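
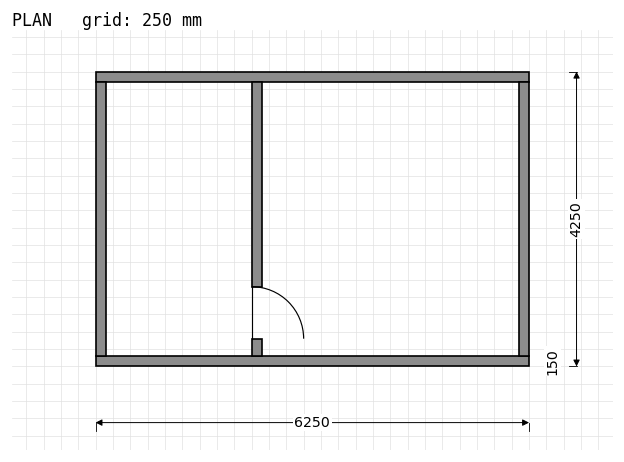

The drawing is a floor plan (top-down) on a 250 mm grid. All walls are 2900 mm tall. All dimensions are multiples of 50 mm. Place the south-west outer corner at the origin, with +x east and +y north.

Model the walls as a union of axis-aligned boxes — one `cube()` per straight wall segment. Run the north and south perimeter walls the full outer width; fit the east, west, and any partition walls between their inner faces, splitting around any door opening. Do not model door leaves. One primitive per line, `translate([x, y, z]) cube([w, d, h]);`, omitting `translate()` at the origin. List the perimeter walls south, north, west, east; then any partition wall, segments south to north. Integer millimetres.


cube([6250, 150, 2900]);
translate([0, 4100, 0]) cube([6250, 150, 2900]);
translate([0, 150, 0]) cube([150, 3950, 2900]);
translate([6100, 150, 0]) cube([150, 3950, 2900]);
translate([2250, 150, 0]) cube([150, 250, 2900]);
translate([2250, 1150, 0]) cube([150, 2950, 2900]);


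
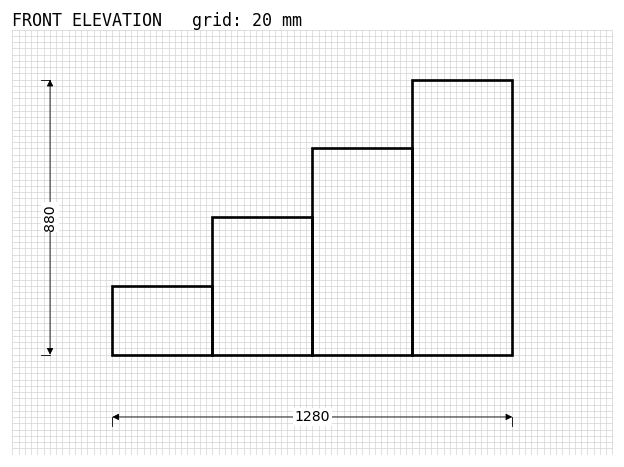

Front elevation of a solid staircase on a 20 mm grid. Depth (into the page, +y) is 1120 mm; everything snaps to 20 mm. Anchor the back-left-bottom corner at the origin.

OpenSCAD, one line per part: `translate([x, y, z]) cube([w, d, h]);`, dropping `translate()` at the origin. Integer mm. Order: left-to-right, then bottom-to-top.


cube([320, 1120, 220]);
translate([320, 0, 0]) cube([320, 1120, 440]);
translate([640, 0, 0]) cube([320, 1120, 660]);
translate([960, 0, 0]) cube([320, 1120, 880]);


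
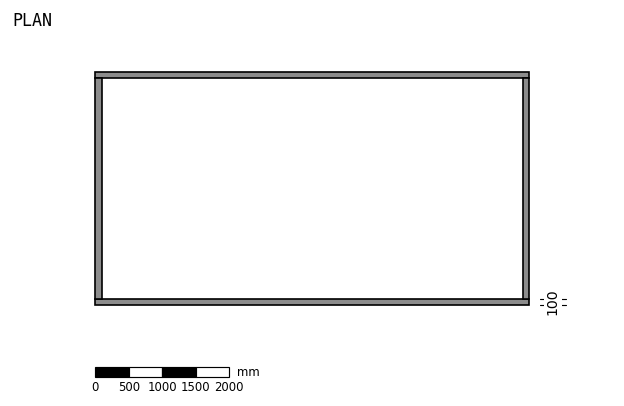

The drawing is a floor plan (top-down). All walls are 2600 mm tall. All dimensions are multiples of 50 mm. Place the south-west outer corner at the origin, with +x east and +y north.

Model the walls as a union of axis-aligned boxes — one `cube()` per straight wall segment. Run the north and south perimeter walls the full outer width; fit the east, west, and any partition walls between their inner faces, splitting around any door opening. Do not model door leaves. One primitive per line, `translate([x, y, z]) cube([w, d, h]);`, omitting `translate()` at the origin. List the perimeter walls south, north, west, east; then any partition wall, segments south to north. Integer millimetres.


cube([6500, 100, 2600]);
translate([0, 3400, 0]) cube([6500, 100, 2600]);
translate([0, 100, 0]) cube([100, 3300, 2600]);
translate([6400, 100, 0]) cube([100, 3300, 2600]);


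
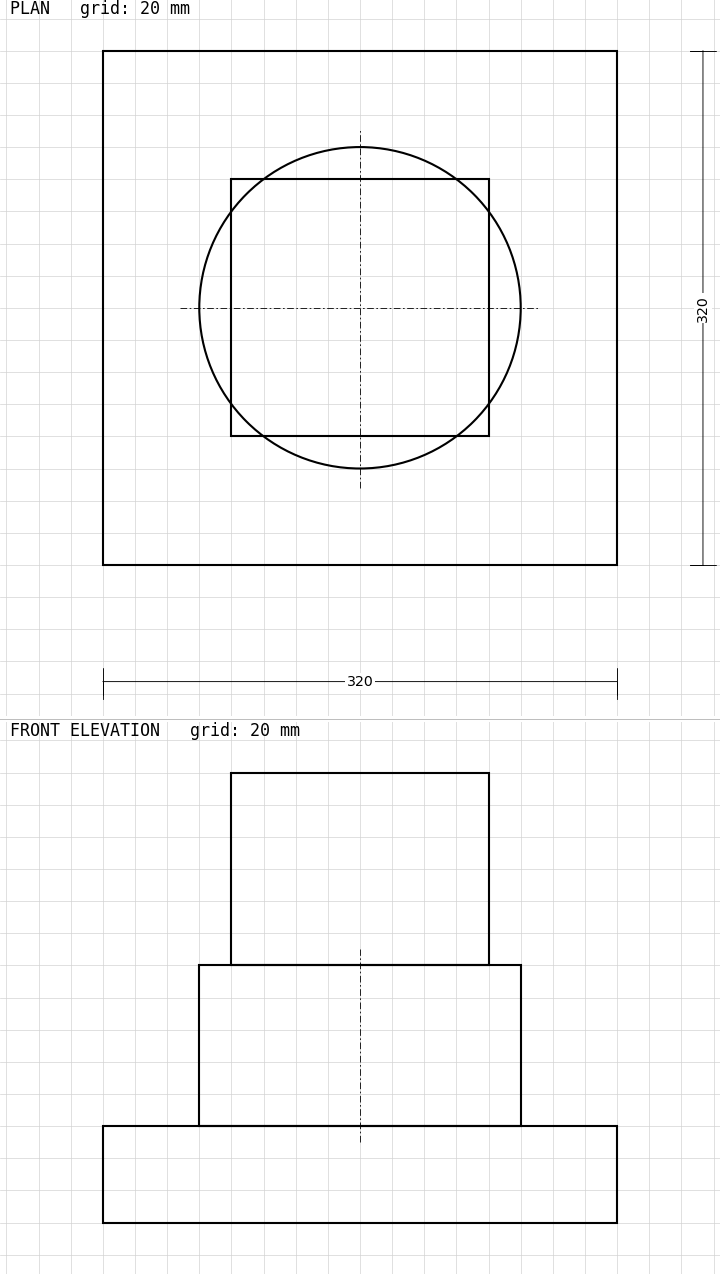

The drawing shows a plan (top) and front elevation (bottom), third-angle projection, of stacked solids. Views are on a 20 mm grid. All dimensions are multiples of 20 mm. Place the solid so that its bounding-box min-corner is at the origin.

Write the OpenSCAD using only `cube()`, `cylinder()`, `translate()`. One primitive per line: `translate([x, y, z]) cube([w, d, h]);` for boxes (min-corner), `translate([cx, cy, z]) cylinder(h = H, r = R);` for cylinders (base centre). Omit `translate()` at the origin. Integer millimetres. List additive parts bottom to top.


cube([320, 320, 60]);
translate([160, 160, 60]) cylinder(h = 100, r = 100);
translate([80, 80, 160]) cube([160, 160, 120]);


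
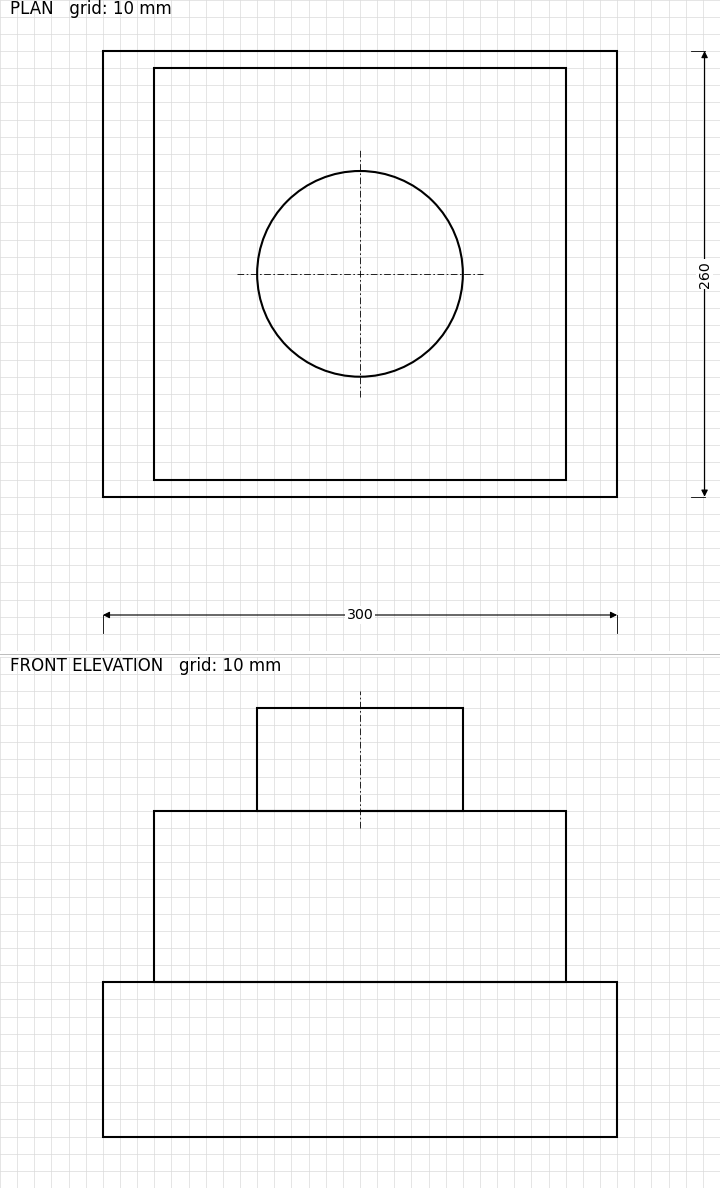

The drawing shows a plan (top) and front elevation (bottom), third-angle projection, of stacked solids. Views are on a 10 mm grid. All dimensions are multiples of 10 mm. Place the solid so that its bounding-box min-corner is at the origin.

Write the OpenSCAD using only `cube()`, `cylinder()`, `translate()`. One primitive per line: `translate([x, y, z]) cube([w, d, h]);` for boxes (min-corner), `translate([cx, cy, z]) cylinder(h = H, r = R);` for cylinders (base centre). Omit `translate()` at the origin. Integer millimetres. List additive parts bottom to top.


cube([300, 260, 90]);
translate([30, 10, 90]) cube([240, 240, 100]);
translate([150, 130, 190]) cylinder(h = 60, r = 60);


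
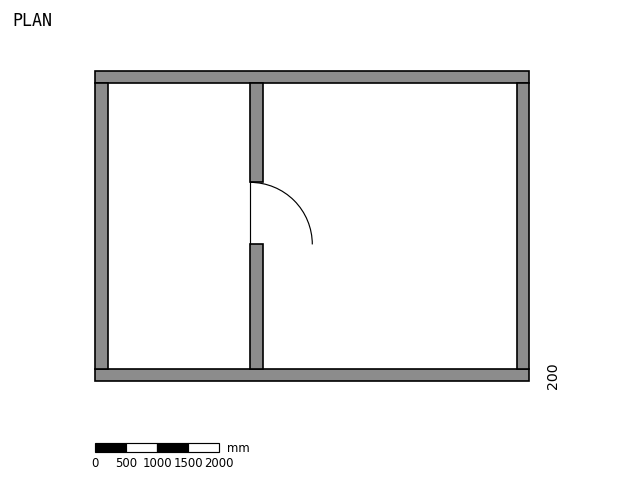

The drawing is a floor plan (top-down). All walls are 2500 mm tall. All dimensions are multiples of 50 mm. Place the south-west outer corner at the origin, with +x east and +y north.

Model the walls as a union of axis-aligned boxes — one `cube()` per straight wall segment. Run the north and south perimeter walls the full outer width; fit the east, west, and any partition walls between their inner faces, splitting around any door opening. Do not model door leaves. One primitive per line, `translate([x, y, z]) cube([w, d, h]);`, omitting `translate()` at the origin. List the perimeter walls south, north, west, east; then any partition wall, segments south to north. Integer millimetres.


cube([7000, 200, 2500]);
translate([0, 4800, 0]) cube([7000, 200, 2500]);
translate([0, 200, 0]) cube([200, 4600, 2500]);
translate([6800, 200, 0]) cube([200, 4600, 2500]);
translate([2500, 200, 0]) cube([200, 2000, 2500]);
translate([2500, 3200, 0]) cube([200, 1600, 2500]);


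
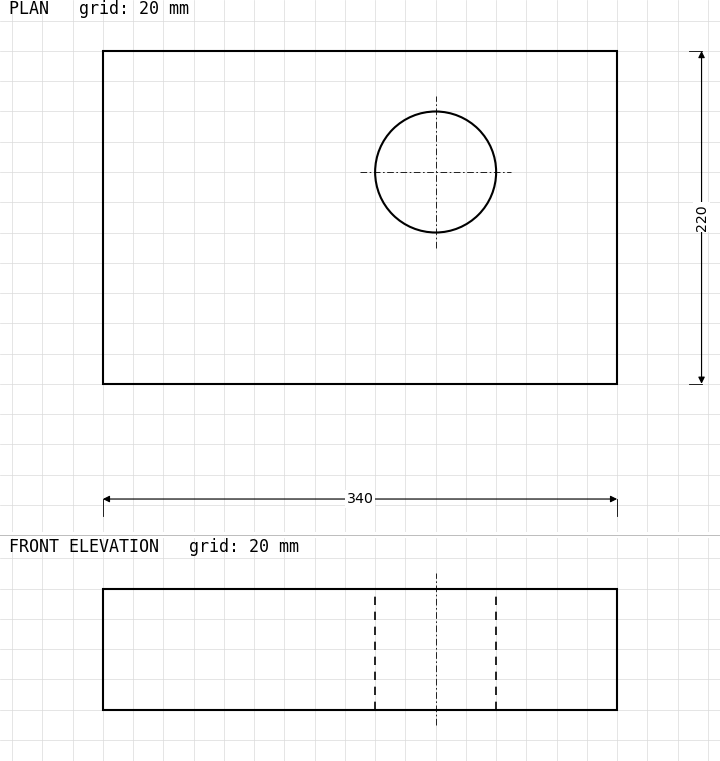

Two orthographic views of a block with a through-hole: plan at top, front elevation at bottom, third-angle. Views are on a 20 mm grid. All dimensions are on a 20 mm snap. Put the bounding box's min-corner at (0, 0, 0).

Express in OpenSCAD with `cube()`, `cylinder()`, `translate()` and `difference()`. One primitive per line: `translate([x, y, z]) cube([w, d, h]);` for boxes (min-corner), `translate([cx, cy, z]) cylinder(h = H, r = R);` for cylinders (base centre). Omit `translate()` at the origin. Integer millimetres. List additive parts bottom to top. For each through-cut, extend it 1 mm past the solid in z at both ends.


difference() {
  cube([340, 220, 80]);
  translate([220, 140, -1]) cylinder(h = 82, r = 40);
}


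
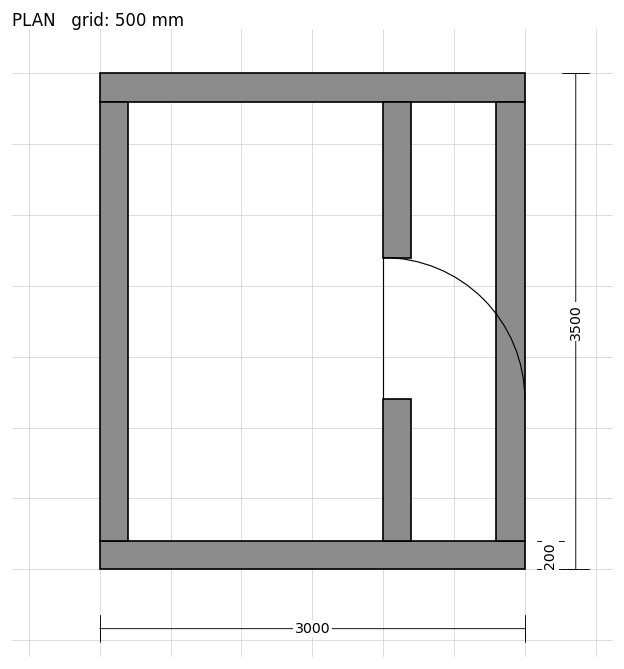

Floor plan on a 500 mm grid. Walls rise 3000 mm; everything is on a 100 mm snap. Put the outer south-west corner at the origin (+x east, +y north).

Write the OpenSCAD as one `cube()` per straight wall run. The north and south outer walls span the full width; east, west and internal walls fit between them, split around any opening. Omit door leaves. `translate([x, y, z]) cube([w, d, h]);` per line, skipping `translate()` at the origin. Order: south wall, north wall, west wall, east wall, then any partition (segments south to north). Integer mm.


cube([3000, 200, 3000]);
translate([0, 3300, 0]) cube([3000, 200, 3000]);
translate([0, 200, 0]) cube([200, 3100, 3000]);
translate([2800, 200, 0]) cube([200, 3100, 3000]);
translate([2000, 200, 0]) cube([200, 1000, 3000]);
translate([2000, 2200, 0]) cube([200, 1100, 3000]);


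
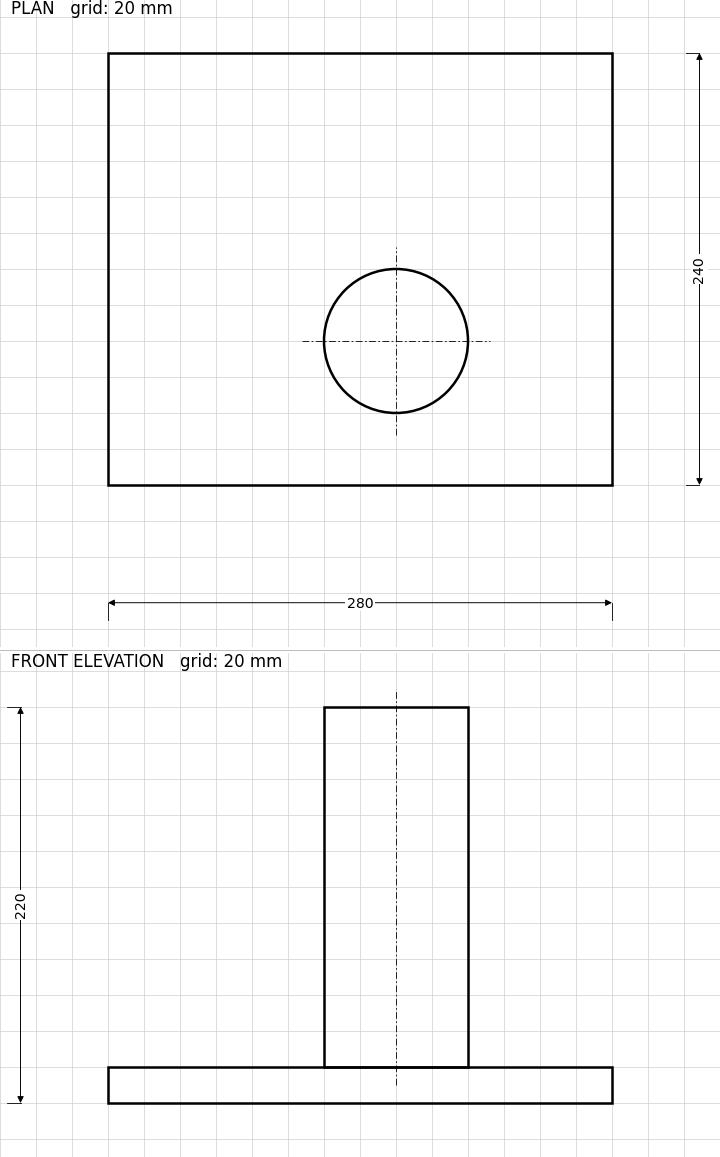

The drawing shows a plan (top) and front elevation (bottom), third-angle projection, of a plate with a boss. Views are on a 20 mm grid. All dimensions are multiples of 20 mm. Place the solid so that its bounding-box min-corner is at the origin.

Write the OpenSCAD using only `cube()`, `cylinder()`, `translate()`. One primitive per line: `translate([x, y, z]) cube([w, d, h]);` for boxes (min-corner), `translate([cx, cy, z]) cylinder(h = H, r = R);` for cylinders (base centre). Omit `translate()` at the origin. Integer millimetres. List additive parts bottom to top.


cube([280, 240, 20]);
translate([160, 80, 20]) cylinder(h = 200, r = 40);


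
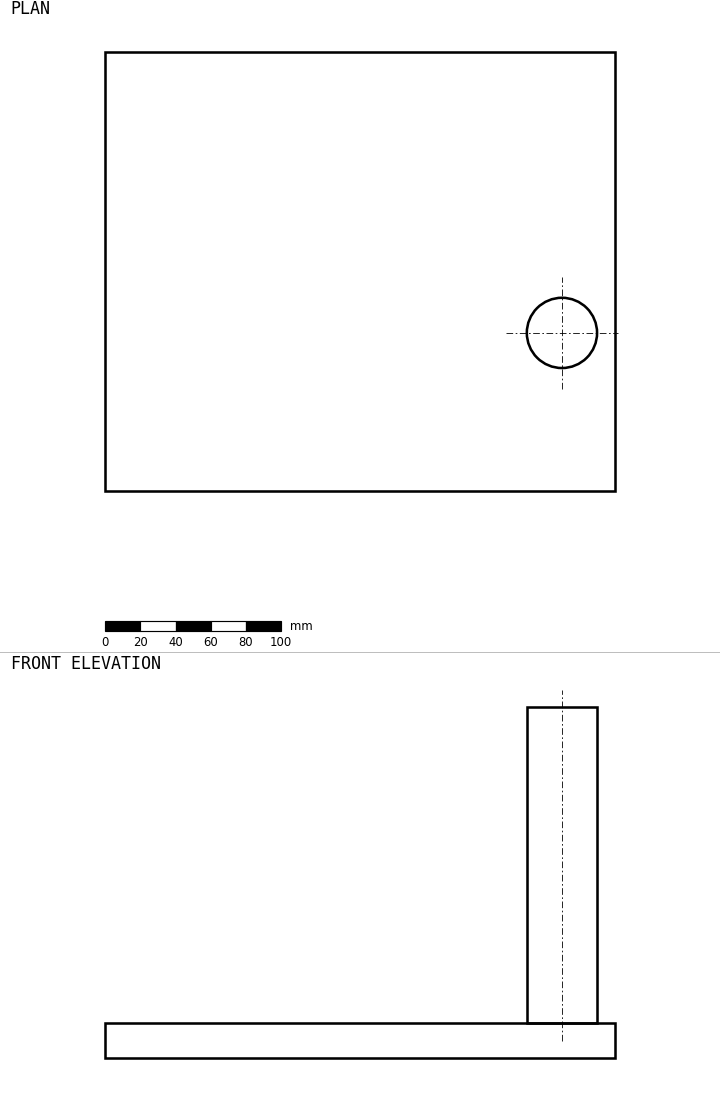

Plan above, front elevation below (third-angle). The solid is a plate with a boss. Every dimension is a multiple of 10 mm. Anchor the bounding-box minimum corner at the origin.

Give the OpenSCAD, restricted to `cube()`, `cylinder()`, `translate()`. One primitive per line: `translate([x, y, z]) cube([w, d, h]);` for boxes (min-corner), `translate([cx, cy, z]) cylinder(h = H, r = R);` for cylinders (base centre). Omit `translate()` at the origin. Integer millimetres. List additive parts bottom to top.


cube([290, 250, 20]);
translate([260, 90, 20]) cylinder(h = 180, r = 20);


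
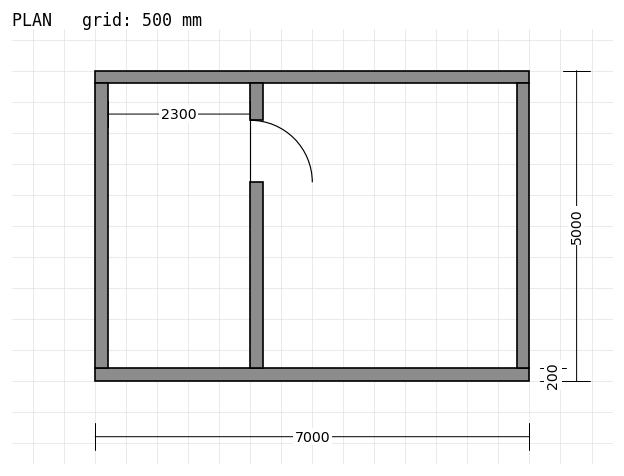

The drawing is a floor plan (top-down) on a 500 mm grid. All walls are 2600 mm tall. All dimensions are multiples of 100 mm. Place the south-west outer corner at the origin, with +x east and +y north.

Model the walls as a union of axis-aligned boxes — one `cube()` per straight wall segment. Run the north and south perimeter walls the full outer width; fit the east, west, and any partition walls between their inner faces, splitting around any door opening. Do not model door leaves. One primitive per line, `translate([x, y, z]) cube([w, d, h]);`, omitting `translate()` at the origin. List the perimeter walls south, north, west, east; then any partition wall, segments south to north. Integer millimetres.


cube([7000, 200, 2600]);
translate([0, 4800, 0]) cube([7000, 200, 2600]);
translate([0, 200, 0]) cube([200, 4600, 2600]);
translate([6800, 200, 0]) cube([200, 4600, 2600]);
translate([2500, 200, 0]) cube([200, 3000, 2600]);
translate([2500, 4200, 0]) cube([200, 600, 2600]);


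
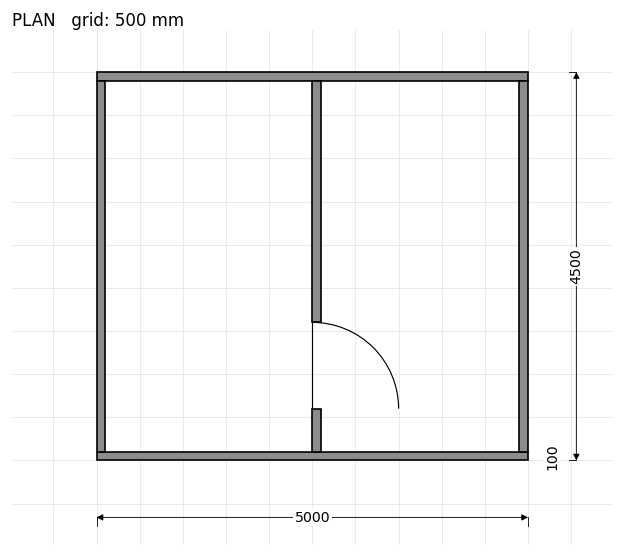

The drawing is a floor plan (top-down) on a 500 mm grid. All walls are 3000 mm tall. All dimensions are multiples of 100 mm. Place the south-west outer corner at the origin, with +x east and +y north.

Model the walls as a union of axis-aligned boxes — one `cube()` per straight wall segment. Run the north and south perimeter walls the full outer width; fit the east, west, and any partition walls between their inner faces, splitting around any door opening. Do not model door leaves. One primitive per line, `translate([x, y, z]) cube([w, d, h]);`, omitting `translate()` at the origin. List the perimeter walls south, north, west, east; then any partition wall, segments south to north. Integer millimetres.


cube([5000, 100, 3000]);
translate([0, 4400, 0]) cube([5000, 100, 3000]);
translate([0, 100, 0]) cube([100, 4300, 3000]);
translate([4900, 100, 0]) cube([100, 4300, 3000]);
translate([2500, 100, 0]) cube([100, 500, 3000]);
translate([2500, 1600, 0]) cube([100, 2800, 3000]);


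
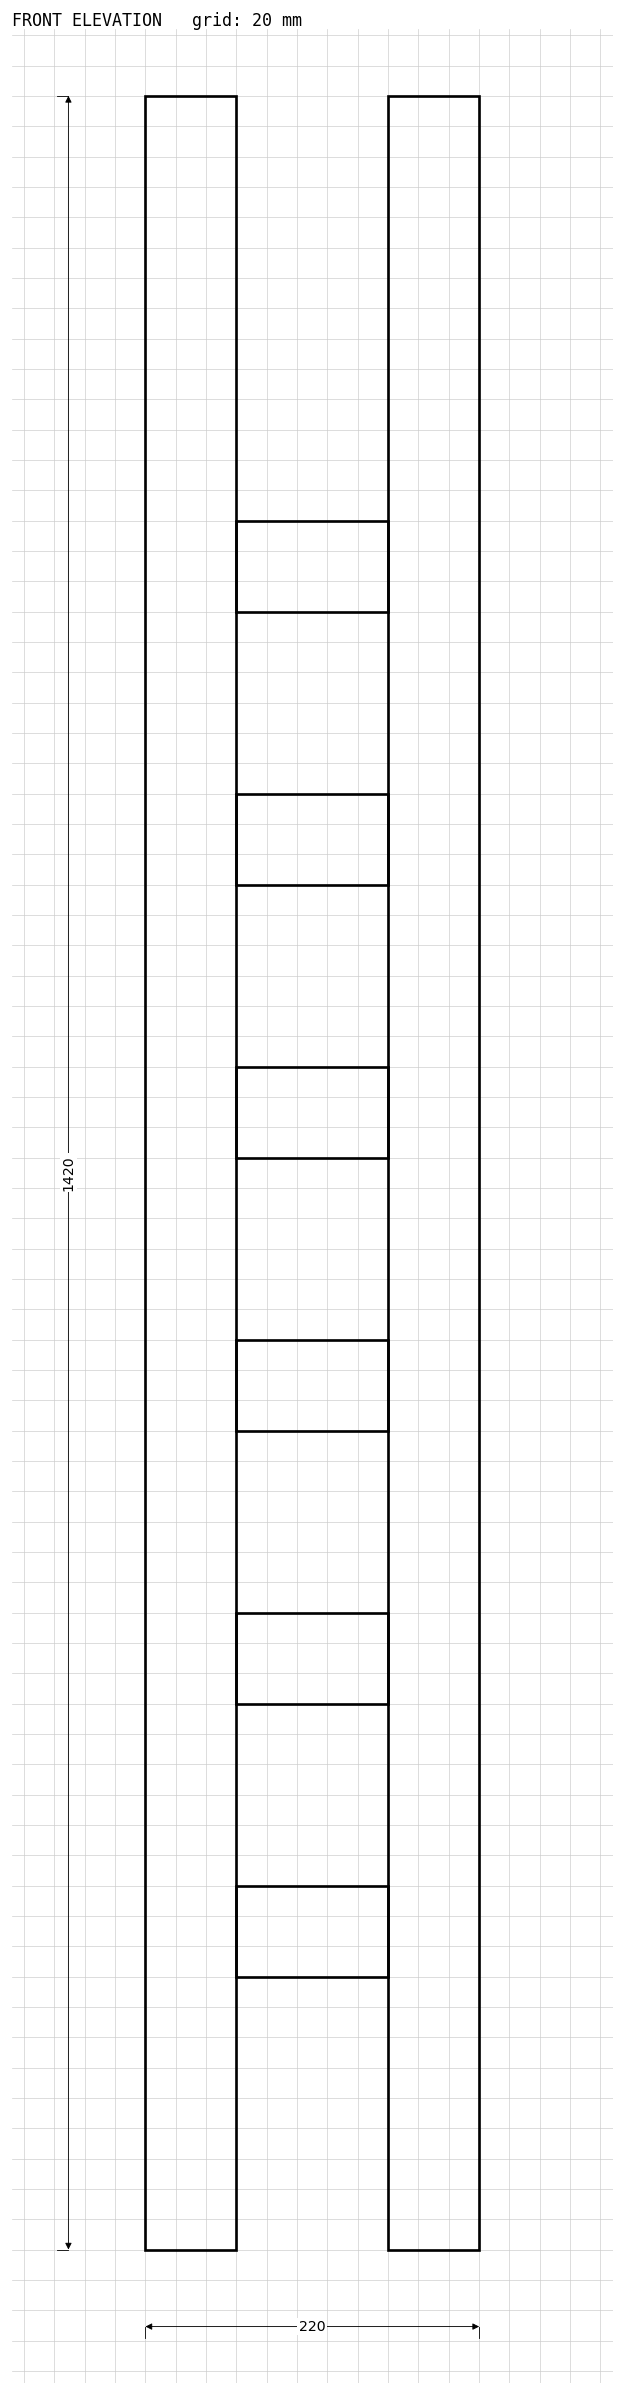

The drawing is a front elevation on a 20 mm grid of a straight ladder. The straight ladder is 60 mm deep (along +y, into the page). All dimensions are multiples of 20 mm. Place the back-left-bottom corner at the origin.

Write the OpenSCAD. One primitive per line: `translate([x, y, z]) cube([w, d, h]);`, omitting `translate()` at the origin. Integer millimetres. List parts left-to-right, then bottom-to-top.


cube([60, 60, 1420]);
translate([60, 0, 180]) cube([100, 60, 60]);
translate([60, 0, 360]) cube([100, 60, 60]);
translate([60, 0, 540]) cube([100, 60, 60]);
translate([60, 0, 720]) cube([100, 60, 60]);
translate([60, 0, 900]) cube([100, 60, 60]);
translate([60, 0, 1080]) cube([100, 60, 60]);
translate([160, 0, 0]) cube([60, 60, 1420]);


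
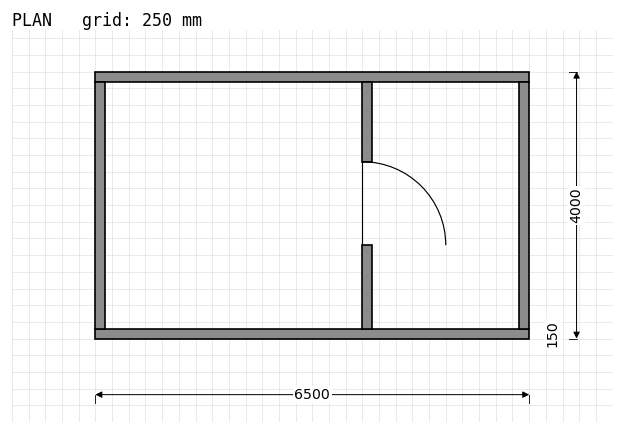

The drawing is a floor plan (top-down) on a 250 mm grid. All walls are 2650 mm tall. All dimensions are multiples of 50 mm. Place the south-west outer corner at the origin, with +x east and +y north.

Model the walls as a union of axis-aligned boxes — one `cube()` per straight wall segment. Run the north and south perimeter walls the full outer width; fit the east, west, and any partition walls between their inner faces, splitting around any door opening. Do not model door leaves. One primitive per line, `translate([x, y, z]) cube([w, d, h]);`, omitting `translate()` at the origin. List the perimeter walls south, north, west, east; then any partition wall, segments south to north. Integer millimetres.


cube([6500, 150, 2650]);
translate([0, 3850, 0]) cube([6500, 150, 2650]);
translate([0, 150, 0]) cube([150, 3700, 2650]);
translate([6350, 150, 0]) cube([150, 3700, 2650]);
translate([4000, 150, 0]) cube([150, 1250, 2650]);
translate([4000, 2650, 0]) cube([150, 1200, 2650]);


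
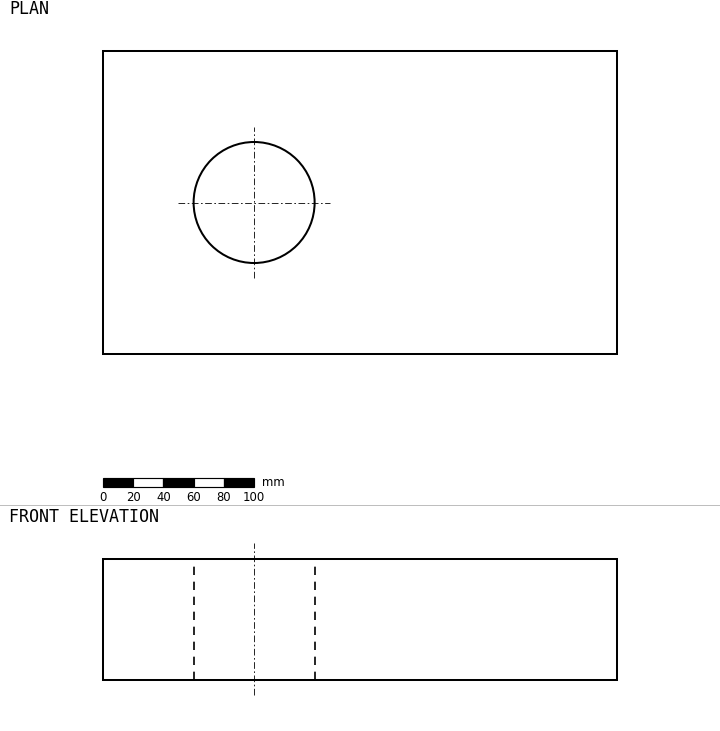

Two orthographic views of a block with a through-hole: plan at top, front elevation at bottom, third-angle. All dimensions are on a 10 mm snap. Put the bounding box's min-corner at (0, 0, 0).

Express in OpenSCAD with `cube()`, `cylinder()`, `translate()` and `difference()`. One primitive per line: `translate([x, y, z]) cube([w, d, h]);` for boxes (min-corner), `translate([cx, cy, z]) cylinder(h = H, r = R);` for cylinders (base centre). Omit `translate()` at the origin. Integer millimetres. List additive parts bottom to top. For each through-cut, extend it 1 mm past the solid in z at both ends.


difference() {
  cube([340, 200, 80]);
  translate([100, 100, -1]) cylinder(h = 82, r = 40);
}


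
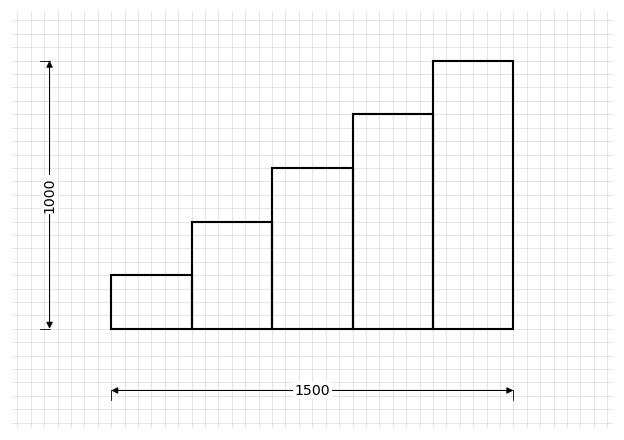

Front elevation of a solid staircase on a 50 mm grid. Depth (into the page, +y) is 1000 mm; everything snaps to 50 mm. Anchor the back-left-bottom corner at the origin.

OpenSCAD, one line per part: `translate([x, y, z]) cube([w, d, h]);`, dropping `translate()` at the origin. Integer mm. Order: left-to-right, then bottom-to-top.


cube([300, 1000, 200]);
translate([300, 0, 0]) cube([300, 1000, 400]);
translate([600, 0, 0]) cube([300, 1000, 600]);
translate([900, 0, 0]) cube([300, 1000, 800]);
translate([1200, 0, 0]) cube([300, 1000, 1000]);


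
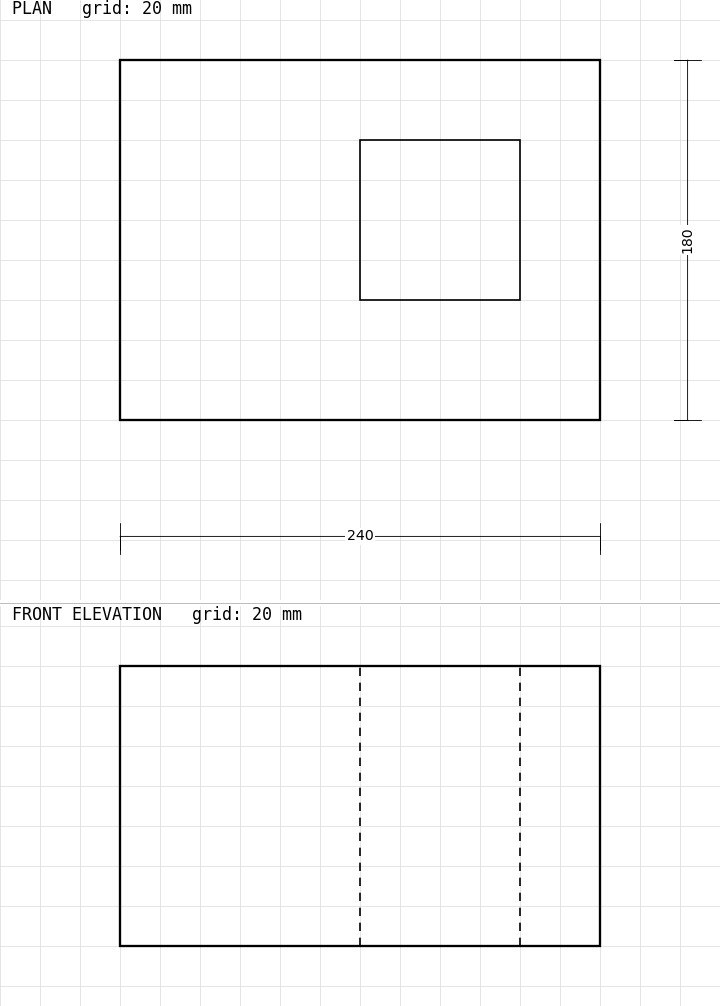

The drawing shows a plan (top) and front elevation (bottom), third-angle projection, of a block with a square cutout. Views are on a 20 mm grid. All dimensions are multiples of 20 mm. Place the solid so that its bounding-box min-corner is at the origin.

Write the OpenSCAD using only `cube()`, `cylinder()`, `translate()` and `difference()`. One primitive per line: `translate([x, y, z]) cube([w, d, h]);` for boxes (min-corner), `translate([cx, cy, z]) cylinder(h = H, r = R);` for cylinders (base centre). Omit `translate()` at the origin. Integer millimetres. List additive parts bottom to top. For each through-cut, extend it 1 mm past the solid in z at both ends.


difference() {
  cube([240, 180, 140]);
  translate([120, 60, -1]) cube([80, 80, 142]);
}


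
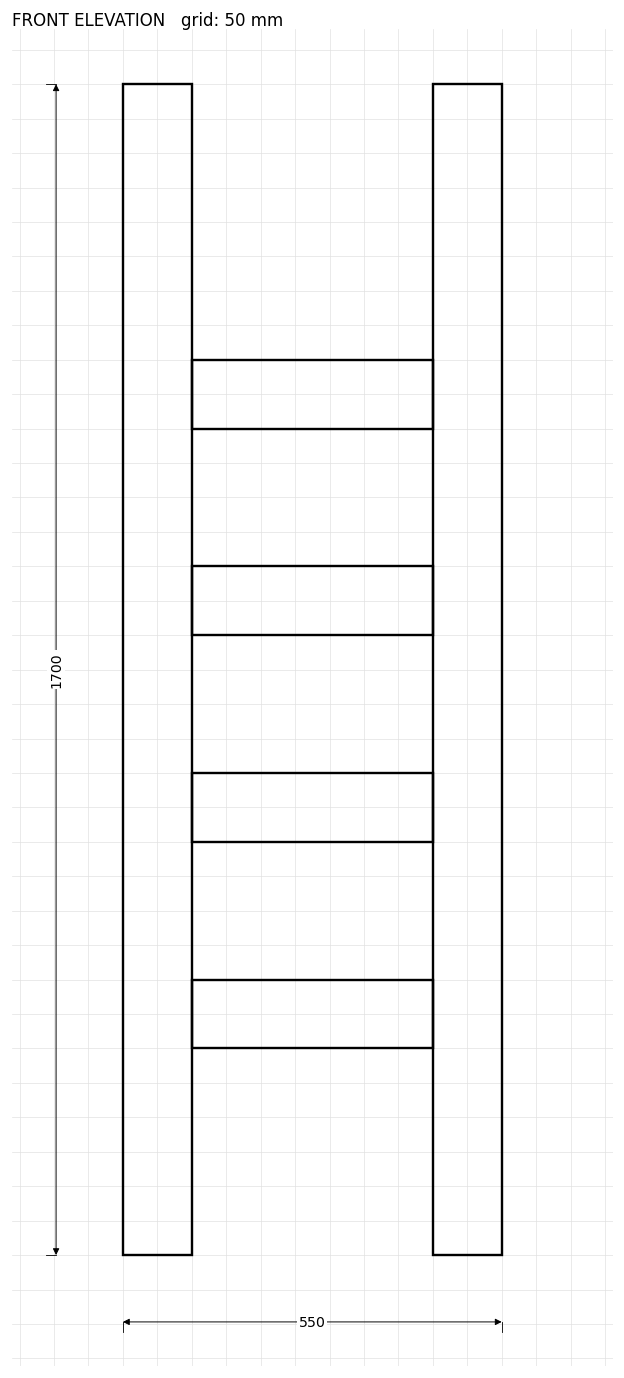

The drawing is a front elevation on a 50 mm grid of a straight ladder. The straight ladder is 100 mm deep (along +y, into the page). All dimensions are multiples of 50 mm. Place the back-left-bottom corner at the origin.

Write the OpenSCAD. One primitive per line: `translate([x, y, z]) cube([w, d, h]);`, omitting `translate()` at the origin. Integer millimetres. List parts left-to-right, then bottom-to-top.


cube([100, 100, 1700]);
translate([100, 0, 300]) cube([350, 100, 100]);
translate([100, 0, 600]) cube([350, 100, 100]);
translate([100, 0, 900]) cube([350, 100, 100]);
translate([100, 0, 1200]) cube([350, 100, 100]);
translate([450, 0, 0]) cube([100, 100, 1700]);


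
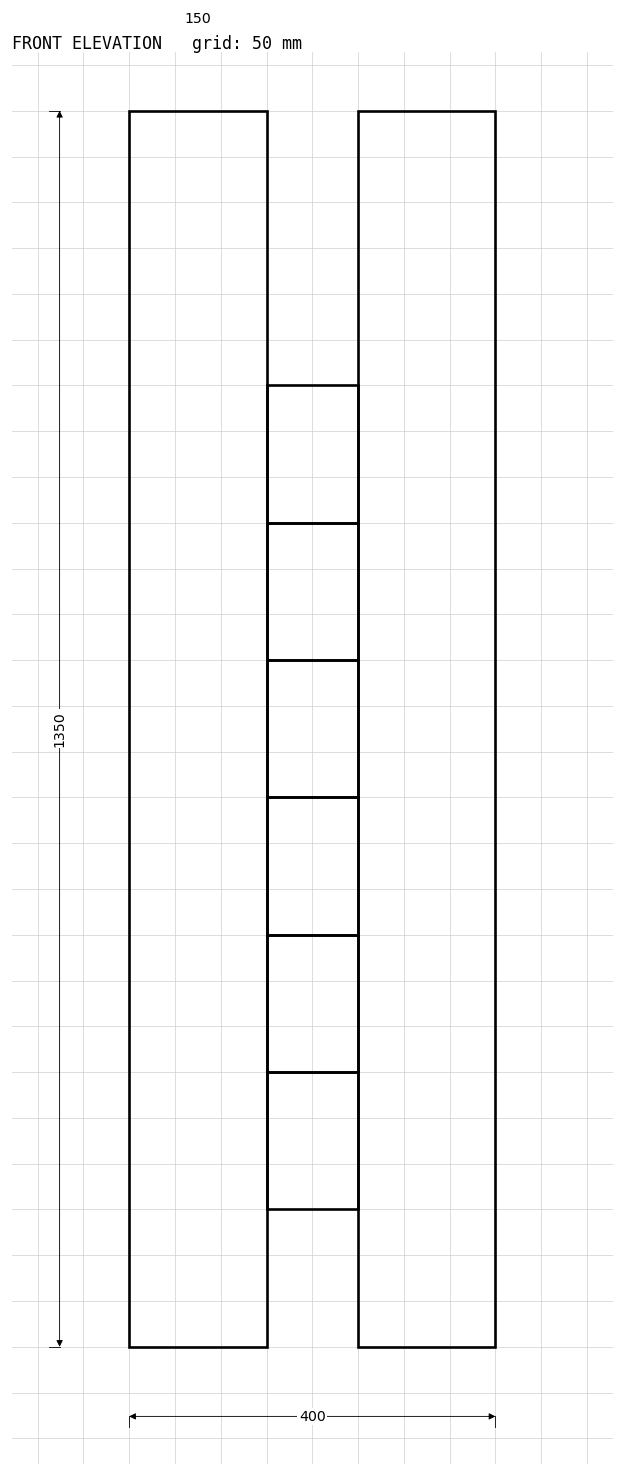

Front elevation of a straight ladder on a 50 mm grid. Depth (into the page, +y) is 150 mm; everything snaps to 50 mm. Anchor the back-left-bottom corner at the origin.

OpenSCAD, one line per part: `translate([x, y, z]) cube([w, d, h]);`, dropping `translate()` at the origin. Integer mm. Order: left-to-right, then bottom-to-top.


cube([150, 150, 1350]);
translate([150, 0, 150]) cube([100, 150, 150]);
translate([150, 0, 300]) cube([100, 150, 150]);
translate([150, 0, 450]) cube([100, 150, 150]);
translate([150, 0, 600]) cube([100, 150, 150]);
translate([150, 0, 750]) cube([100, 150, 150]);
translate([150, 0, 900]) cube([100, 150, 150]);
translate([250, 0, 0]) cube([150, 150, 1350]);


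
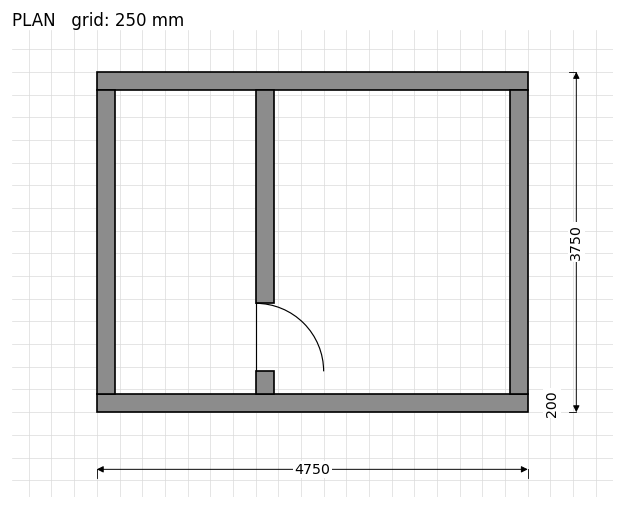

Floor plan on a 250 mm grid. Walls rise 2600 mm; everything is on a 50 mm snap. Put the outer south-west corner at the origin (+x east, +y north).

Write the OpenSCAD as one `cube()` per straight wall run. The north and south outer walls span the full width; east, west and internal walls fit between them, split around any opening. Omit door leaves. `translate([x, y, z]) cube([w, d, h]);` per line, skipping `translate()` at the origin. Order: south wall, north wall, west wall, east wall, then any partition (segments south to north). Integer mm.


cube([4750, 200, 2600]);
translate([0, 3550, 0]) cube([4750, 200, 2600]);
translate([0, 200, 0]) cube([200, 3350, 2600]);
translate([4550, 200, 0]) cube([200, 3350, 2600]);
translate([1750, 200, 0]) cube([200, 250, 2600]);
translate([1750, 1200, 0]) cube([200, 2350, 2600]);


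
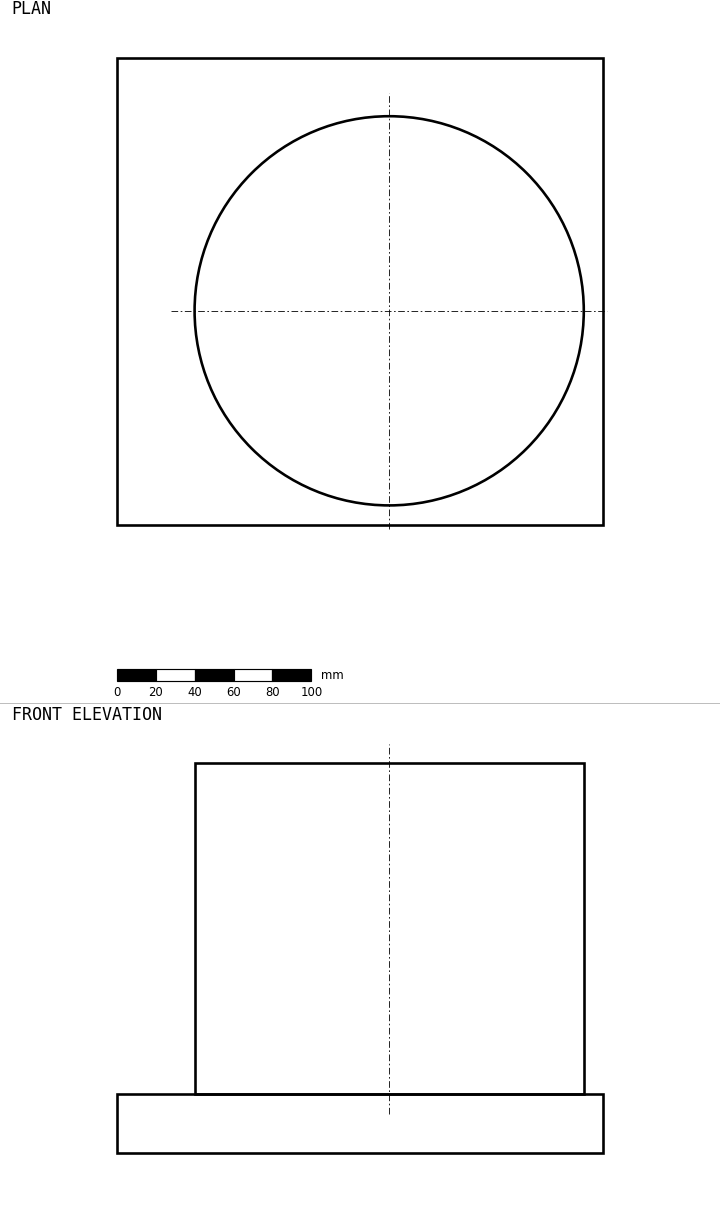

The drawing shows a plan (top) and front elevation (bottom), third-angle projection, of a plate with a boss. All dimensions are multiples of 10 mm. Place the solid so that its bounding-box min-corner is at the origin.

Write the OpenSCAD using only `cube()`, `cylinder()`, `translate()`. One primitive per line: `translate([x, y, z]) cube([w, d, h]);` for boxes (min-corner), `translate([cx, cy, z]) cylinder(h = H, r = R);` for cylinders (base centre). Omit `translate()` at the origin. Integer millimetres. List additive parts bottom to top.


cube([250, 240, 30]);
translate([140, 110, 30]) cylinder(h = 170, r = 100);


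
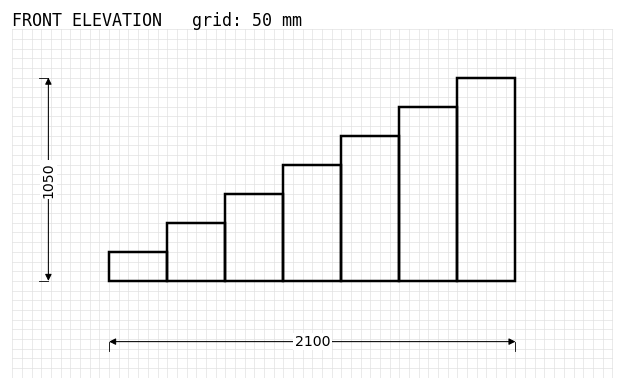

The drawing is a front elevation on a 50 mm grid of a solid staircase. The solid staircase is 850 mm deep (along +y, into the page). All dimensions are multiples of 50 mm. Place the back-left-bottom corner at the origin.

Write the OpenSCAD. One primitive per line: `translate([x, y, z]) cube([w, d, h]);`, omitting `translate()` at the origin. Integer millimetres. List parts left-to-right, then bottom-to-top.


cube([300, 850, 150]);
translate([300, 0, 0]) cube([300, 850, 300]);
translate([600, 0, 0]) cube([300, 850, 450]);
translate([900, 0, 0]) cube([300, 850, 600]);
translate([1200, 0, 0]) cube([300, 850, 750]);
translate([1500, 0, 0]) cube([300, 850, 900]);
translate([1800, 0, 0]) cube([300, 850, 1050]);


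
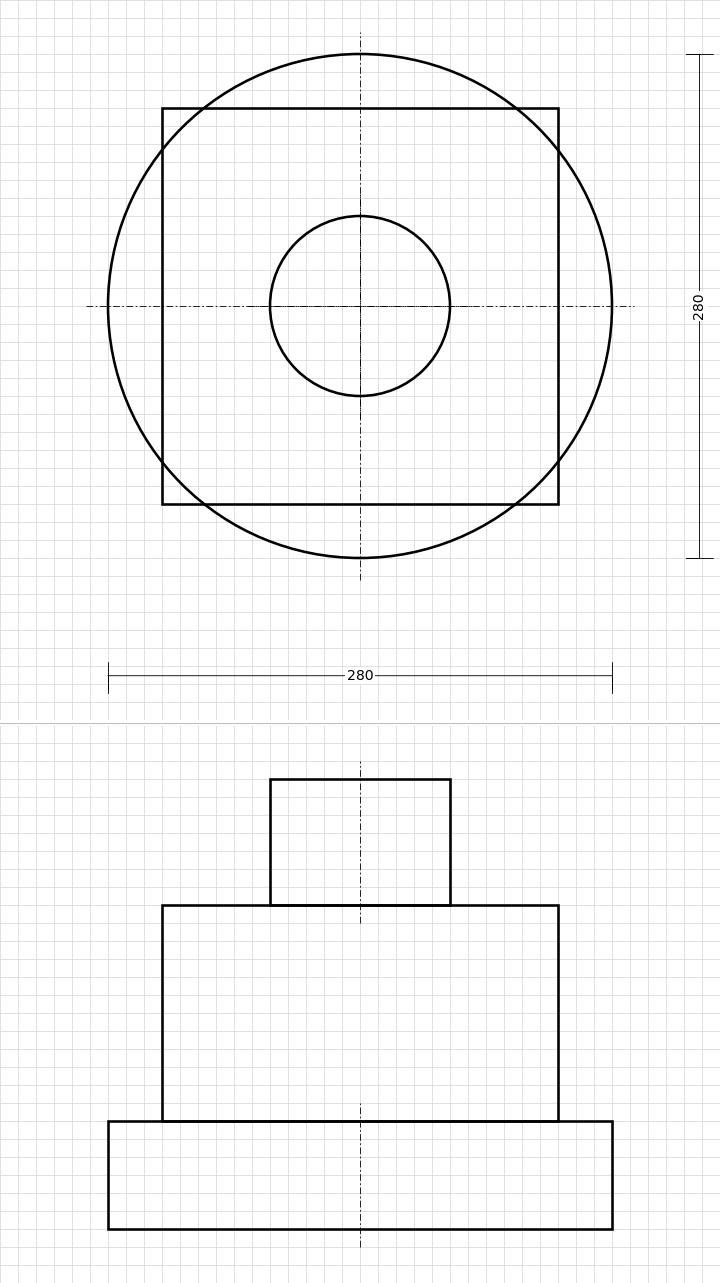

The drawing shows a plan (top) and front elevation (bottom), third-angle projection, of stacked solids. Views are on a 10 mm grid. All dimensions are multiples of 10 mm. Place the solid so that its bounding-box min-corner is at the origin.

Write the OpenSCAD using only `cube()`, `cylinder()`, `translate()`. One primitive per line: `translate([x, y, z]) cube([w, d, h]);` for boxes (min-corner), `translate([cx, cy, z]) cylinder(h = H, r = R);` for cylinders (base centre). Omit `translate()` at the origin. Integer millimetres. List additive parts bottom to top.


translate([140, 140, 0]) cylinder(h = 60, r = 140);
translate([30, 30, 60]) cube([220, 220, 120]);
translate([140, 140, 180]) cylinder(h = 70, r = 50);


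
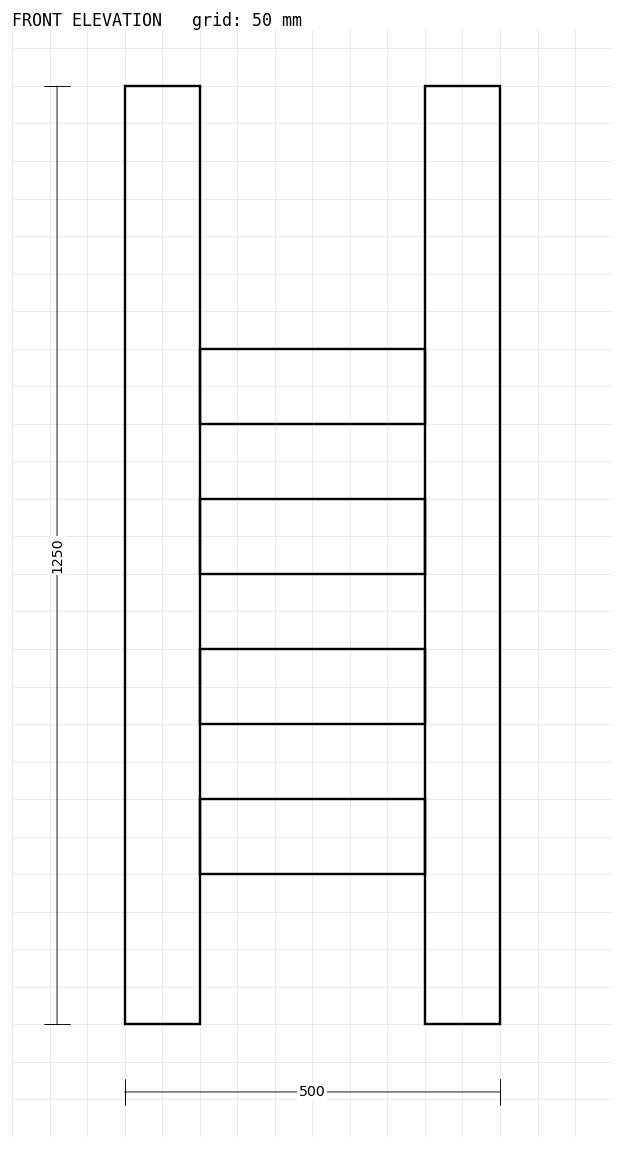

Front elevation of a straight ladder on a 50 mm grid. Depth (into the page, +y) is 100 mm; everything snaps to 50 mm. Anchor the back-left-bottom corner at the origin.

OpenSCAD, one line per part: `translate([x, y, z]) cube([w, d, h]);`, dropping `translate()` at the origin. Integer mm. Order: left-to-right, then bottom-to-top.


cube([100, 100, 1250]);
translate([100, 0, 200]) cube([300, 100, 100]);
translate([100, 0, 400]) cube([300, 100, 100]);
translate([100, 0, 600]) cube([300, 100, 100]);
translate([100, 0, 800]) cube([300, 100, 100]);
translate([400, 0, 0]) cube([100, 100, 1250]);


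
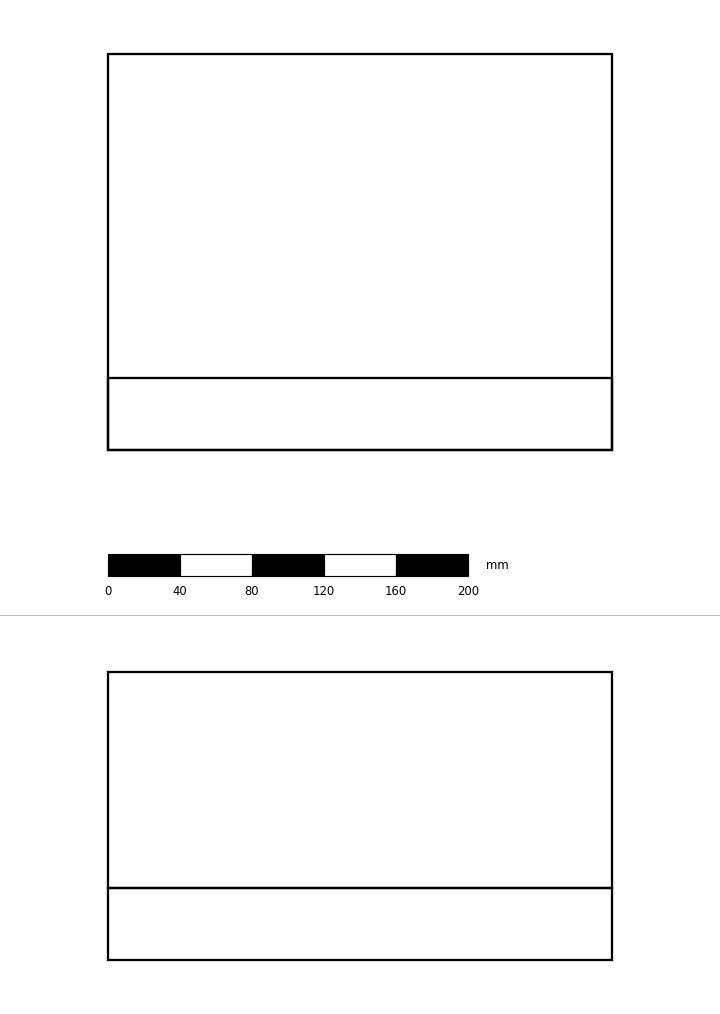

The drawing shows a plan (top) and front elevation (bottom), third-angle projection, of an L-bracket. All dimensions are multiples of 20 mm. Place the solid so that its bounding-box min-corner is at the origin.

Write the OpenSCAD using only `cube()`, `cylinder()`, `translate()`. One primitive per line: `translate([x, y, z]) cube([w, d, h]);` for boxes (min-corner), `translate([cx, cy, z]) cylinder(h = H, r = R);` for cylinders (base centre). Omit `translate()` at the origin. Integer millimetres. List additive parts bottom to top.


cube([280, 220, 40]);
translate([0, 0, 40]) cube([280, 40, 120]);


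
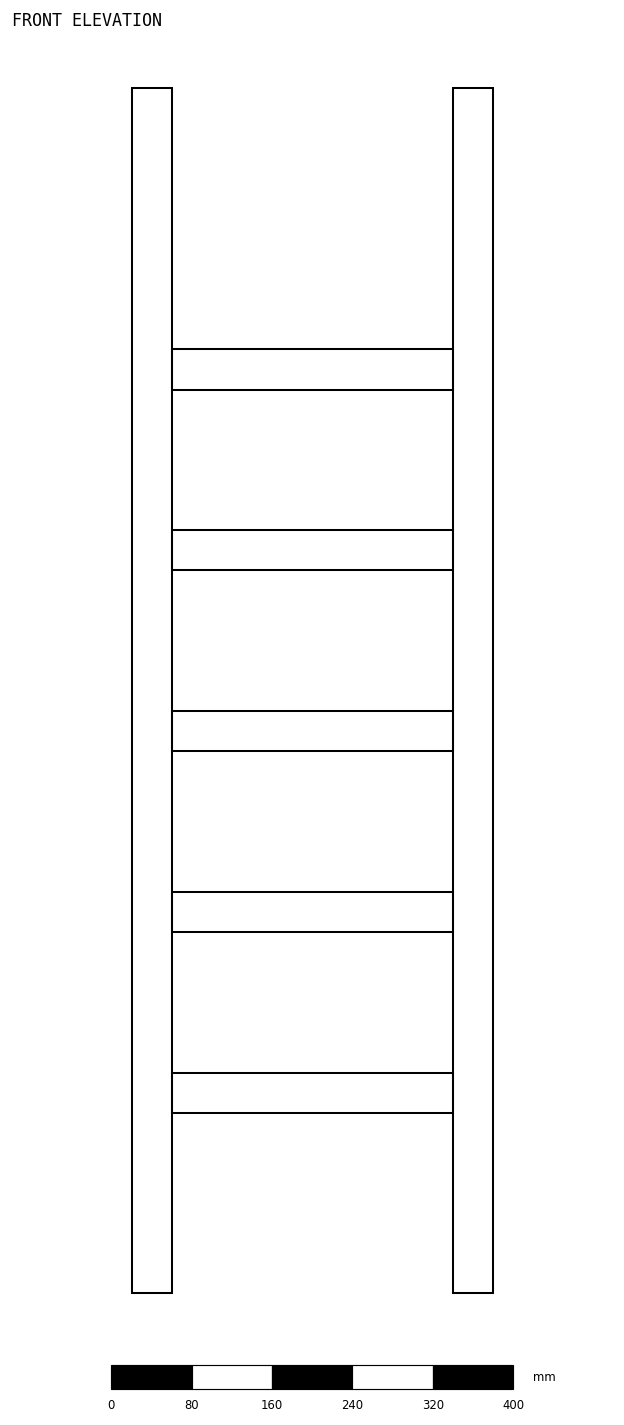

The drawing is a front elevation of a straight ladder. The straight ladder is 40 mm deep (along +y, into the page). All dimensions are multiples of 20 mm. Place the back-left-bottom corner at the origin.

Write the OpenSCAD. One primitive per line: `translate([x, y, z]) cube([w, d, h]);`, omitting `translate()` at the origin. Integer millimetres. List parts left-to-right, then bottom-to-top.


cube([40, 40, 1200]);
translate([40, 0, 180]) cube([280, 40, 40]);
translate([40, 0, 360]) cube([280, 40, 40]);
translate([40, 0, 540]) cube([280, 40, 40]);
translate([40, 0, 720]) cube([280, 40, 40]);
translate([40, 0, 900]) cube([280, 40, 40]);
translate([320, 0, 0]) cube([40, 40, 1200]);


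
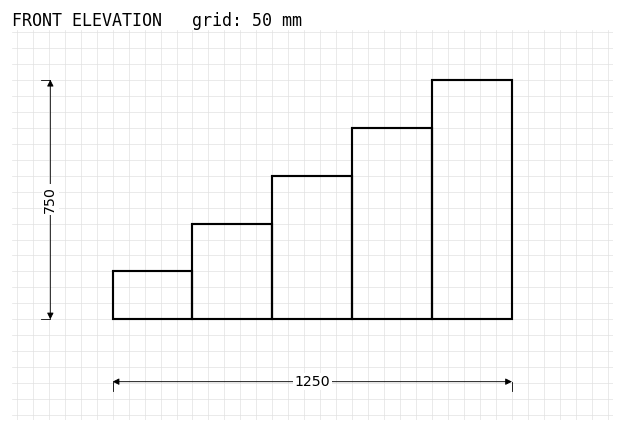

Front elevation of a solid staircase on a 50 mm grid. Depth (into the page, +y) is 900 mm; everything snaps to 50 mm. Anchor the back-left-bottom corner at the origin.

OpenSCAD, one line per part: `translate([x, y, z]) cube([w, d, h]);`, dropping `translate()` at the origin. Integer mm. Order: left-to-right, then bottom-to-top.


cube([250, 900, 150]);
translate([250, 0, 0]) cube([250, 900, 300]);
translate([500, 0, 0]) cube([250, 900, 450]);
translate([750, 0, 0]) cube([250, 900, 600]);
translate([1000, 0, 0]) cube([250, 900, 750]);


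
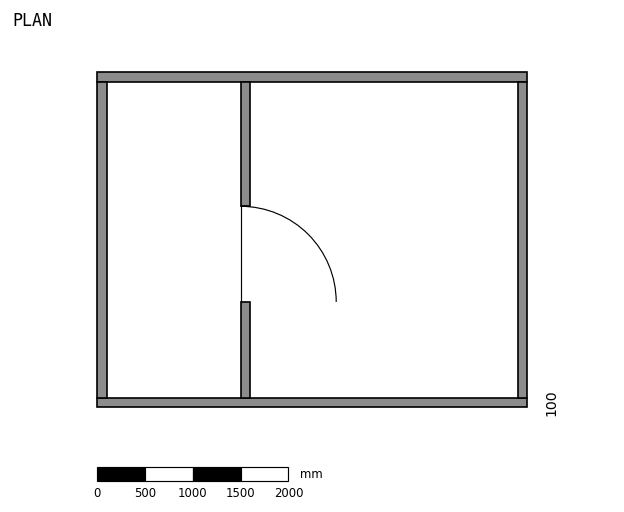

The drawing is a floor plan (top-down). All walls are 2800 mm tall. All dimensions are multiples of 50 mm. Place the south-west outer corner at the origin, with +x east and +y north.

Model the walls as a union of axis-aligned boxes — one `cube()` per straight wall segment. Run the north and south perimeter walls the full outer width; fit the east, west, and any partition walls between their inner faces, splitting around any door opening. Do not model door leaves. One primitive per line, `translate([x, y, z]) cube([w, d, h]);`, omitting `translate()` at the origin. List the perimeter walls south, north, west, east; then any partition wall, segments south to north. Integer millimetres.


cube([4500, 100, 2800]);
translate([0, 3400, 0]) cube([4500, 100, 2800]);
translate([0, 100, 0]) cube([100, 3300, 2800]);
translate([4400, 100, 0]) cube([100, 3300, 2800]);
translate([1500, 100, 0]) cube([100, 1000, 2800]);
translate([1500, 2100, 0]) cube([100, 1300, 2800]);


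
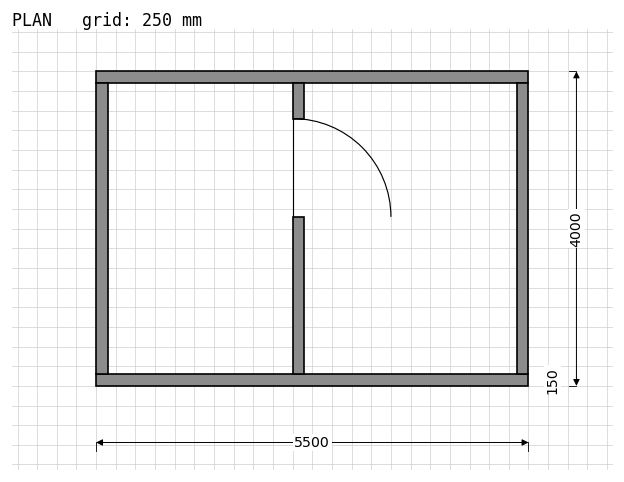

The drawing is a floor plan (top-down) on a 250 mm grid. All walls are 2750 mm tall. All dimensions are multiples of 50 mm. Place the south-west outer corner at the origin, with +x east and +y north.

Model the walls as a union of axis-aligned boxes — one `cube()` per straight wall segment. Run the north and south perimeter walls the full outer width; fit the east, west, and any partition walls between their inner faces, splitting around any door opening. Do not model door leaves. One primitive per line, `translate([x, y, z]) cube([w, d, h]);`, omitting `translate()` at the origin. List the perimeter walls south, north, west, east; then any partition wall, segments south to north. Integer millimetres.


cube([5500, 150, 2750]);
translate([0, 3850, 0]) cube([5500, 150, 2750]);
translate([0, 150, 0]) cube([150, 3700, 2750]);
translate([5350, 150, 0]) cube([150, 3700, 2750]);
translate([2500, 150, 0]) cube([150, 2000, 2750]);
translate([2500, 3400, 0]) cube([150, 450, 2750]);


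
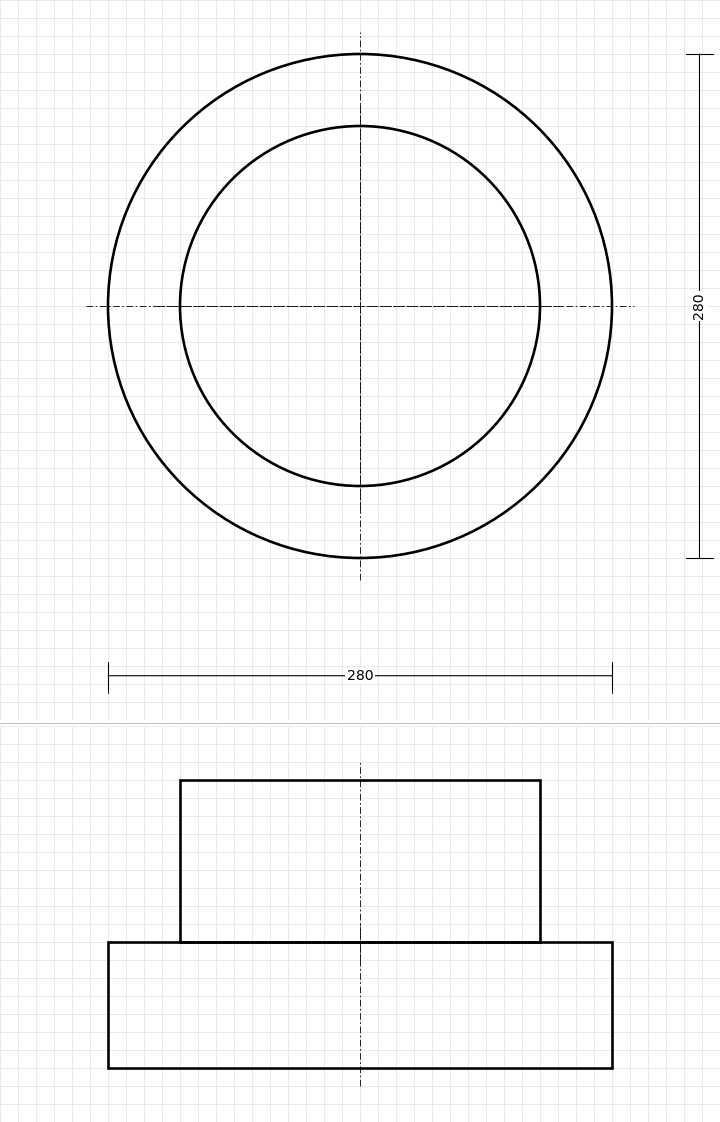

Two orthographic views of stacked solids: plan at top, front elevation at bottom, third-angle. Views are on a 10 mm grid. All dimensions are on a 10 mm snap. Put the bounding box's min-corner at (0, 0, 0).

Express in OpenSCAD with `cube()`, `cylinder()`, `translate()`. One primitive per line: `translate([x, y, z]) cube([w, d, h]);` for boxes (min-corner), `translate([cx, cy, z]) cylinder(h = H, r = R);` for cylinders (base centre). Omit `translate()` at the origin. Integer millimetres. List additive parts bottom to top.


translate([140, 140, 0]) cylinder(h = 70, r = 140);
translate([140, 140, 70]) cylinder(h = 90, r = 100);


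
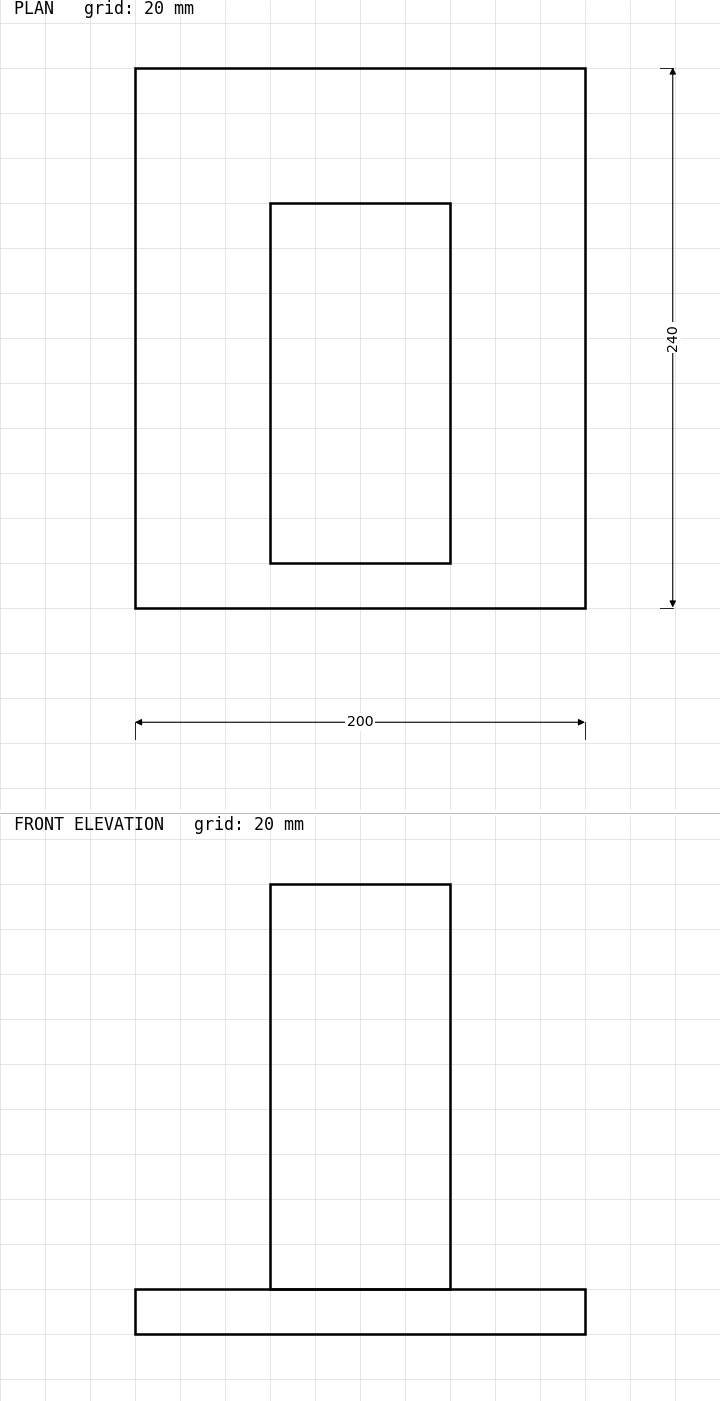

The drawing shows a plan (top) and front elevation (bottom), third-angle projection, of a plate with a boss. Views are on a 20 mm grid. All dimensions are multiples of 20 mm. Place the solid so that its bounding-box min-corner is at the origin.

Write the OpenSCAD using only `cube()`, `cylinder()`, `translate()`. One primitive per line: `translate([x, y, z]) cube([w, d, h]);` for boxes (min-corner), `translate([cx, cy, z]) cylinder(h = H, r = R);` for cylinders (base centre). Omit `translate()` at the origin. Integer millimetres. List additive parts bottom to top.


cube([200, 240, 20]);
translate([60, 20, 20]) cube([80, 160, 180]);


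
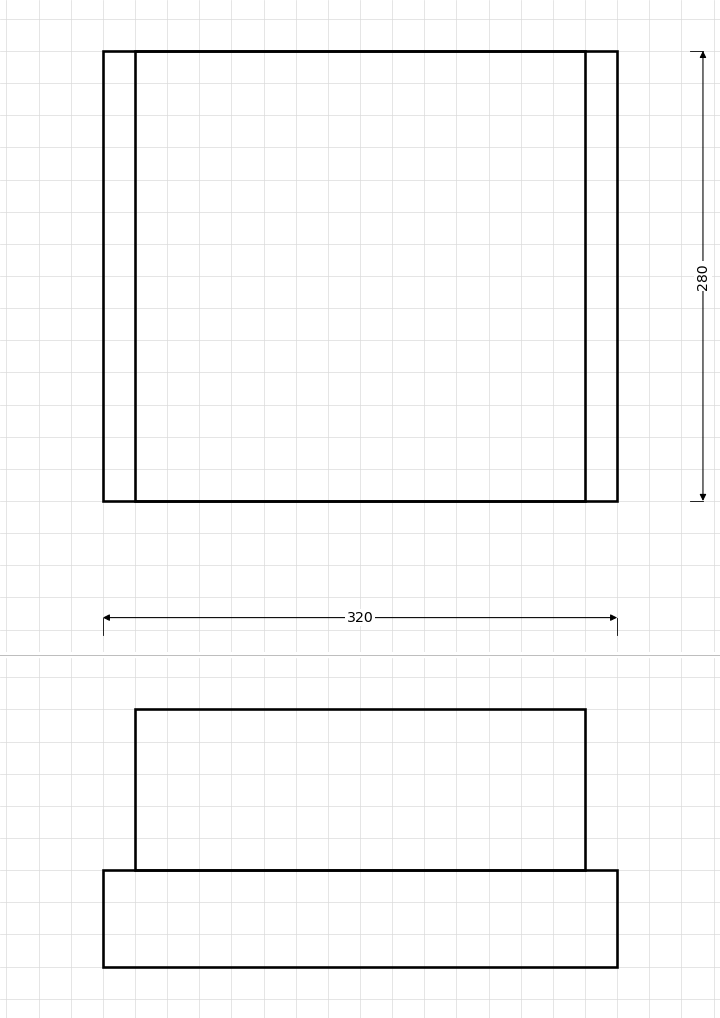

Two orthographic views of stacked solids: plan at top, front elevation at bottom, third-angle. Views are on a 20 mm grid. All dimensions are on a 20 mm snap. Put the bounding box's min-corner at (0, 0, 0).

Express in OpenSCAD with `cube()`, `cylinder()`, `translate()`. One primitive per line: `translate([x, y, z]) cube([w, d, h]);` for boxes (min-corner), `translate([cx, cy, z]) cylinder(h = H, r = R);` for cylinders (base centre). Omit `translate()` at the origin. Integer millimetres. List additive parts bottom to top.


cube([320, 280, 60]);
translate([20, 0, 60]) cube([280, 280, 100]);


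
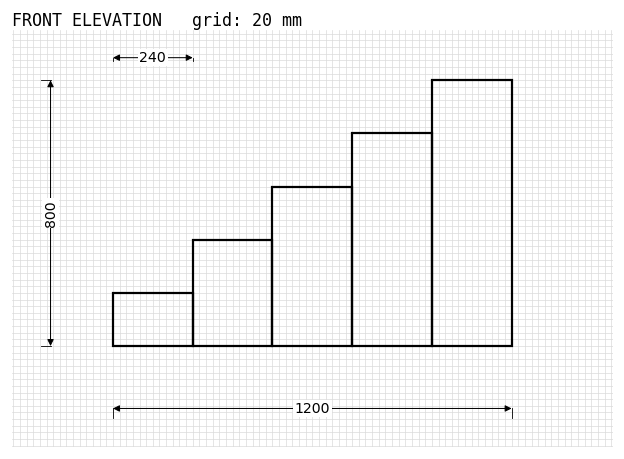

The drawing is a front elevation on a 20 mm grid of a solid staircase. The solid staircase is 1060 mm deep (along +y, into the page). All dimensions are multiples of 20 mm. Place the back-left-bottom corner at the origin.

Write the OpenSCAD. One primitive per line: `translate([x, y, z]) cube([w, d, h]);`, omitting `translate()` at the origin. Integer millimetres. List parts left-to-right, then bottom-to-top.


cube([240, 1060, 160]);
translate([240, 0, 0]) cube([240, 1060, 320]);
translate([480, 0, 0]) cube([240, 1060, 480]);
translate([720, 0, 0]) cube([240, 1060, 640]);
translate([960, 0, 0]) cube([240, 1060, 800]);


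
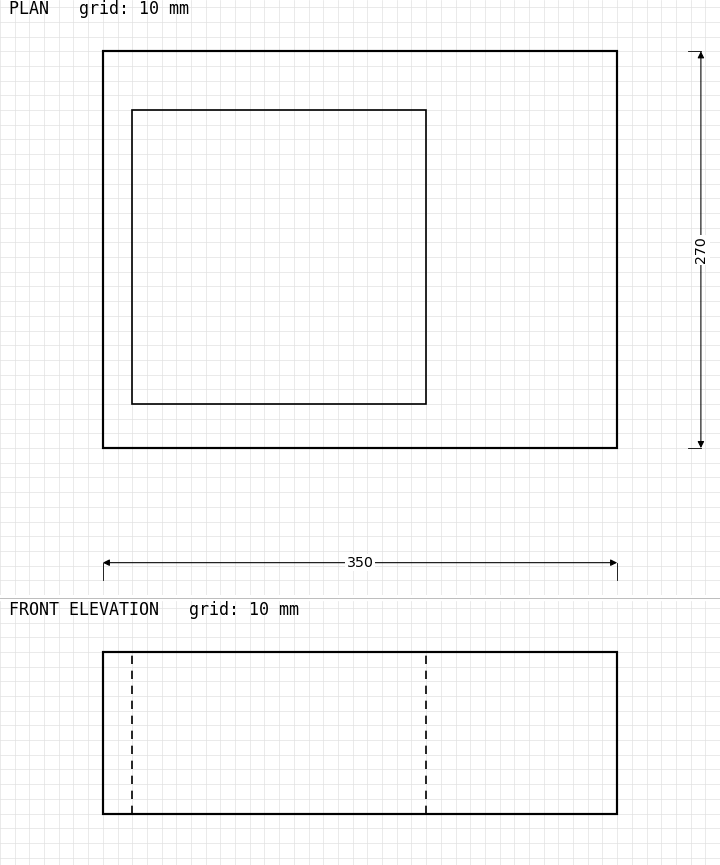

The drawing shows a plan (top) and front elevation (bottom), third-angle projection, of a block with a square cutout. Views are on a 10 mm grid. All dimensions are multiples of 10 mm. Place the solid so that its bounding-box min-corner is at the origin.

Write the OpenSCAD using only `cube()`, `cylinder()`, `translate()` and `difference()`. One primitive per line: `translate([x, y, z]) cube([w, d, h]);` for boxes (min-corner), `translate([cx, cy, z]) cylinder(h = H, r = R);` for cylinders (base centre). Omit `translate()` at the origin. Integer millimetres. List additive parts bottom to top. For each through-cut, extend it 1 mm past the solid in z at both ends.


difference() {
  cube([350, 270, 110]);
  translate([20, 30, -1]) cube([200, 200, 112]);
}


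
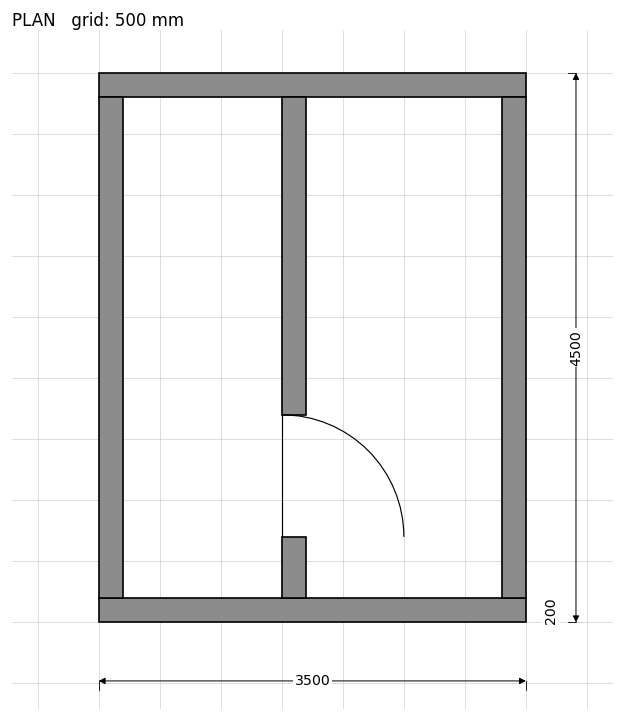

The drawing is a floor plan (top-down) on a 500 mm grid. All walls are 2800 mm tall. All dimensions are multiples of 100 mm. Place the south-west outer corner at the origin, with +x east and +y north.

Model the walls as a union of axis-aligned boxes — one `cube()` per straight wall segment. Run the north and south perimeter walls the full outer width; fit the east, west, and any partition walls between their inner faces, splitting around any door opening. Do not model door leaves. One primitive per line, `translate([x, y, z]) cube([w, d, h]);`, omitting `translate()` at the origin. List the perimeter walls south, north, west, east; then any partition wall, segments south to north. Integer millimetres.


cube([3500, 200, 2800]);
translate([0, 4300, 0]) cube([3500, 200, 2800]);
translate([0, 200, 0]) cube([200, 4100, 2800]);
translate([3300, 200, 0]) cube([200, 4100, 2800]);
translate([1500, 200, 0]) cube([200, 500, 2800]);
translate([1500, 1700, 0]) cube([200, 2600, 2800]);


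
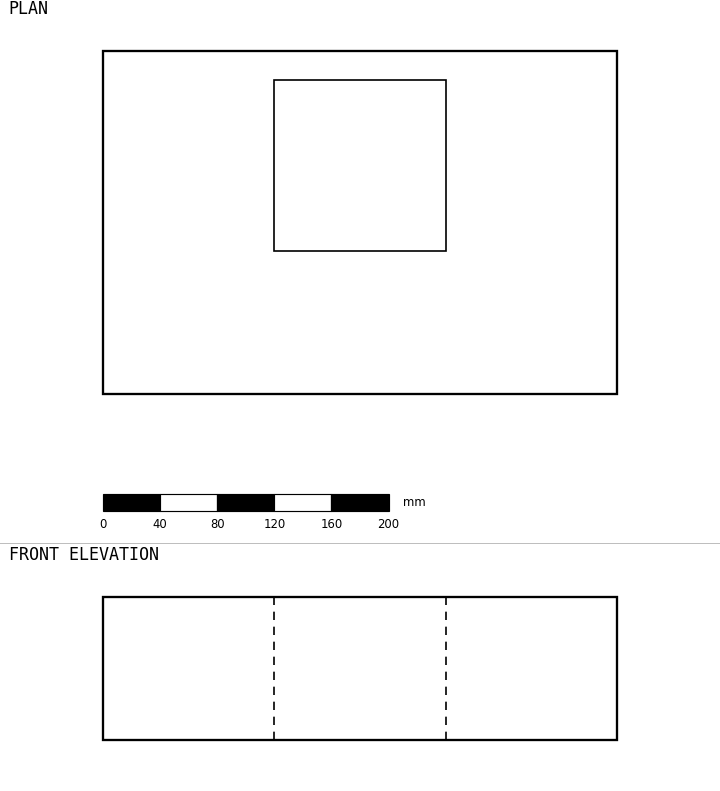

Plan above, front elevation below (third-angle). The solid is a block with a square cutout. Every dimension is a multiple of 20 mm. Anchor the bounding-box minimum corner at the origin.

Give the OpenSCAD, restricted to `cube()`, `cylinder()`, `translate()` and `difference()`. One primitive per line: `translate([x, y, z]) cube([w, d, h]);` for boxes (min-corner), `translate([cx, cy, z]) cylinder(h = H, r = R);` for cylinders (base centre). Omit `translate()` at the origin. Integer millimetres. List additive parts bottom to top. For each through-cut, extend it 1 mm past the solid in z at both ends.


difference() {
  cube([360, 240, 100]);
  translate([120, 100, -1]) cube([120, 120, 102]);
}
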